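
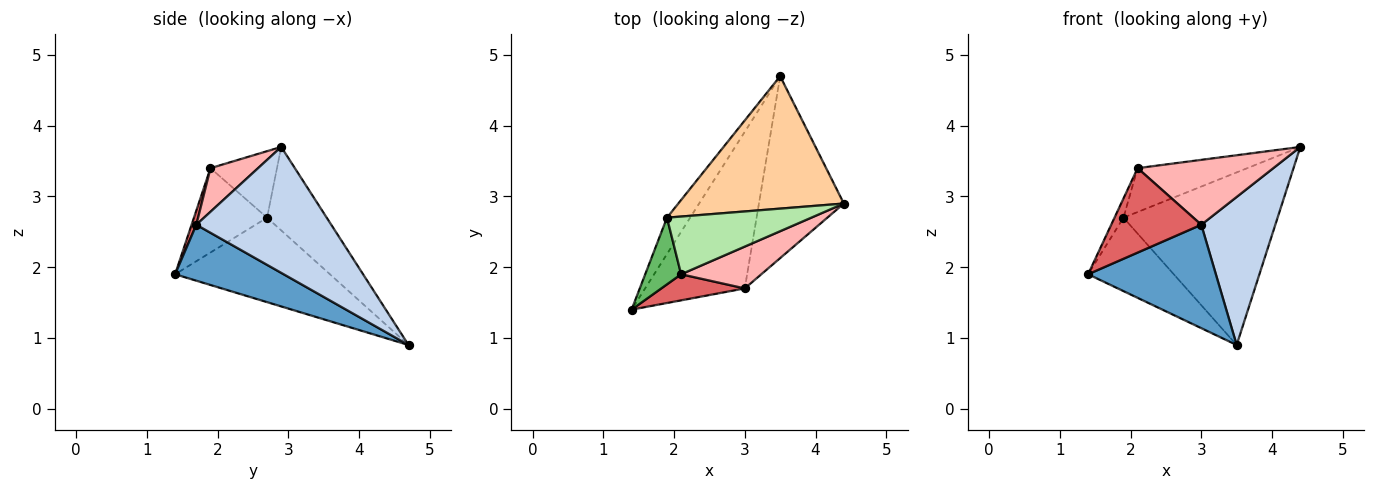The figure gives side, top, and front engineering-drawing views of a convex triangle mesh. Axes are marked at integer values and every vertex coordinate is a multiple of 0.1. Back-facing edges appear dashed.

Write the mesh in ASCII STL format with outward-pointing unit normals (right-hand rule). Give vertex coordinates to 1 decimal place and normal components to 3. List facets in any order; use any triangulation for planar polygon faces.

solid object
 facet normal 0.424 -0.499 -0.756
  outer loop
   vertex 3.0 1.7 2.6
   vertex 1.4 1.4 1.9
   vertex 3.5 4.7 0.9
  endloop
 endfacet
 facet normal 0.755 -0.414 -0.509
  outer loop
   vertex 3.0 1.7 2.6
   vertex 3.5 4.7 0.9
   vertex 4.4 2.9 3.7
  endloop
 endfacet
 facet normal -0.851 0.471 -0.233
  outer loop
   vertex 1.9 2.7 2.7
   vertex 3.5 4.7 0.9
   vertex 1.4 1.4 1.9
  endloop
 endfacet
 facet normal -0.293 0.758 0.582
  outer loop
   vertex 1.9 2.7 2.7
   vertex 4.4 2.9 3.7
   vertex 3.5 4.7 0.9
  endloop
 endfacet
 facet normal -0.914 0.112 0.389
  outer loop
   vertex 2.1 1.9 3.4
   vertex 1.9 2.7 2.7
   vertex 1.4 1.4 1.9
  endloop
 endfacet
 facet normal -0.344 0.568 0.748
  outer loop
   vertex 2.1 1.9 3.4
   vertex 4.4 2.9 3.7
   vertex 1.9 2.7 2.7
  endloop
 endfacet
 facet normal 0.050 -0.954 0.295
  outer loop
   vertex 2.1 1.9 3.4
   vertex 1.4 1.4 1.9
   vertex 3.0 1.7 2.6
  endloop
 endfacet
 facet normal 0.283 -0.806 0.520
  outer loop
   vertex 2.1 1.9 3.4
   vertex 3.0 1.7 2.6
   vertex 4.4 2.9 3.7
  endloop
 endfacet
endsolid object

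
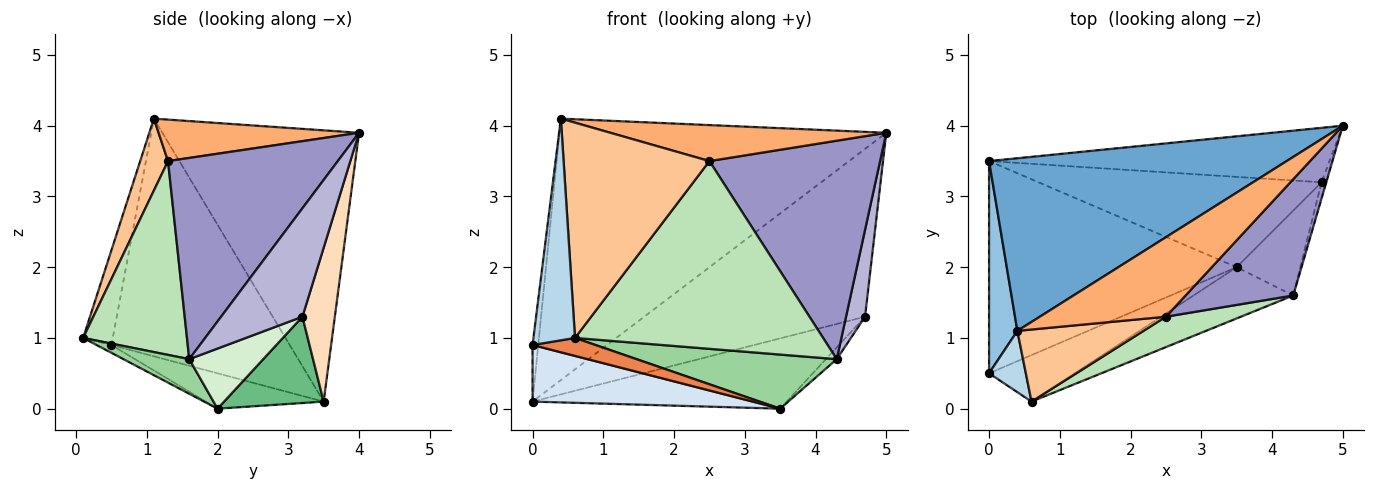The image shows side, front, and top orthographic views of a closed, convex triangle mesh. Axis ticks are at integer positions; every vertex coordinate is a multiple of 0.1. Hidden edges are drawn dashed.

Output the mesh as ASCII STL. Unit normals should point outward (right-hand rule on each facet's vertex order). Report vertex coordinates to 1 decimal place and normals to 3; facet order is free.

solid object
 facet normal -0.449 0.746 0.492
  outer loop
   vertex 0.4 1.1 4.1
   vertex 5.0 4.0 3.9
   vertex 0.0 3.5 0.1
  endloop
 endfacet
 facet normal -0.992 0.032 0.118
  outer loop
   vertex 0.0 0.5 0.9
   vertex 0.4 1.1 4.1
   vertex 0.0 3.5 0.1
  endloop
 endfacet
 facet normal -0.566 -0.794 0.220
  outer loop
   vertex 0.0 0.5 0.9
   vertex 0.6 0.1 1.0
   vertex 0.4 1.1 4.1
  endloop
 endfacet
 facet normal -0.137 -0.255 -0.957
  outer loop
   vertex 0.0 0.5 0.9
   vertex 0.0 3.5 0.1
   vertex 3.5 2.0 0.0
  endloop
 endfacet
 facet normal -0.085 -0.360 -0.929
  outer loop
   vertex 0.0 0.5 0.9
   vertex 3.5 2.0 0.0
   vertex 0.6 0.1 1.0
  endloop
 endfacet
 facet normal 0.287 -0.395 0.873
  outer loop
   vertex 2.5 1.3 3.5
   vertex 5.0 4.0 3.9
   vertex 0.4 1.1 4.1
  endloop
 endfacet
 facet normal 0.178 -0.933 0.312
  outer loop
   vertex 2.5 1.3 3.5
   vertex 0.4 1.1 4.1
   vertex 0.6 0.1 1.0
  endloop
 endfacet
 facet normal 0.138 0.942 -0.306
  outer loop
   vertex 4.7 3.2 1.3
   vertex 0.0 3.5 0.1
   vertex 5.0 4.0 3.9
  endloop
 endfacet
 facet normal 0.234 0.597 -0.767
  outer loop
   vertex 4.7 3.2 1.3
   vertex 3.5 2.0 0.0
   vertex 0.0 3.5 0.1
  endloop
 endfacet
 facet normal 0.232 -0.706 -0.669
  outer loop
   vertex 4.3 1.6 0.7
   vertex 0.6 0.1 1.0
   vertex 3.5 2.0 0.0
  endloop
 endfacet
 facet normal 0.382 -0.912 0.148
  outer loop
   vertex 4.3 1.6 0.7
   vertex 2.5 1.3 3.5
   vertex 0.6 0.1 1.0
  endloop
 endfacet
 facet normal 0.683 0.100 -0.723
  outer loop
   vertex 4.3 1.6 0.7
   vertex 3.5 2.0 0.0
   vertex 4.7 3.2 1.3
  endloop
 endfacet
 facet normal 0.660 -0.663 0.353
  outer loop
   vertex 4.3 1.6 0.7
   vertex 5.0 4.0 3.9
   vertex 2.5 1.3 3.5
  endloop
 endfacet
 facet normal 0.973 -0.227 -0.042
  outer loop
   vertex 4.3 1.6 0.7
   vertex 4.7 3.2 1.3
   vertex 5.0 4.0 3.9
  endloop
 endfacet
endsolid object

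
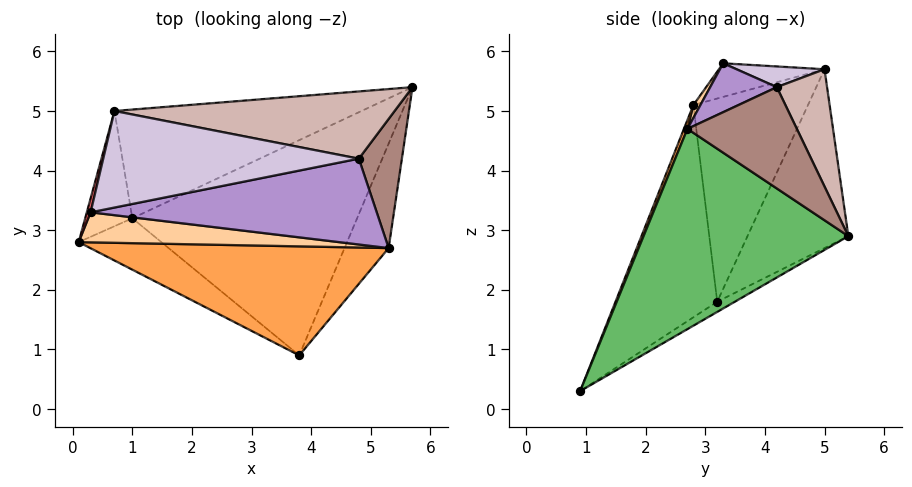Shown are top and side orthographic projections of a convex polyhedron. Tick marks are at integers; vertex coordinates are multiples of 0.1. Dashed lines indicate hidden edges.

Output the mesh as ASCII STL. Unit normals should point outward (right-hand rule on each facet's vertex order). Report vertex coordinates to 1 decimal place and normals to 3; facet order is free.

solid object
 facet normal -0.693 -0.668 -0.270
  outer loop
   vertex 1.0 3.2 1.8
   vertex 3.8 0.9 0.3
   vertex 0.1 2.8 5.1
  endloop
 endfacet
 facet normal -0.039 0.512 -0.858
  outer loop
   vertex 1.0 3.2 1.8
   vertex 5.7 5.4 2.9
   vertex 3.8 0.9 0.3
  endloop
 endfacet
 facet normal 0.011 -0.927 0.375
  outer loop
   vertex 5.3 2.7 4.7
   vertex 0.1 2.8 5.1
   vertex 3.8 0.9 0.3
  endloop
 endfacet
 facet normal 0.029 -0.817 0.576
  outer loop
   vertex 5.3 2.7 4.7
   vertex 0.3 3.3 5.8
   vertex 0.1 2.8 5.1
  endloop
 endfacet
 facet normal 0.938 -0.277 -0.207
  outer loop
   vertex 5.3 2.7 4.7
   vertex 3.8 0.9 0.3
   vertex 5.7 5.4 2.9
  endloop
 endfacet
 facet normal -0.303 0.856 -0.418
  outer loop
   vertex 0.7 5.0 5.7
   vertex 5.7 5.4 2.9
   vertex 1.0 3.2 1.8
  endloop
 endfacet
 facet normal -0.966 0.234 0.109
  outer loop
   vertex 0.7 5.0 5.7
   vertex 0.1 2.8 5.1
   vertex 0.3 3.3 5.8
  endloop
 endfacet
 facet normal -0.926 0.311 -0.215
  outer loop
   vertex 0.7 5.0 5.7
   vertex 1.0 3.2 1.8
   vertex 0.1 2.8 5.1
  endloop
 endfacet
 facet normal 0.156 -0.374 0.914
  outer loop
   vertex 4.8 4.2 5.4
   vertex 0.3 3.3 5.8
   vertex 5.3 2.7 4.7
  endloop
 endfacet
 facet normal 0.081 0.040 0.996
  outer loop
   vertex 4.8 4.2 5.4
   vertex 0.7 5.0 5.7
   vertex 0.3 3.3 5.8
  endloop
 endfacet
 facet normal 0.913 0.123 0.388
  outer loop
   vertex 4.8 4.2 5.4
   vertex 5.3 2.7 4.7
   vertex 5.7 5.4 2.9
  endloop
 endfacet
 facet normal 0.202 0.853 0.482
  outer loop
   vertex 4.8 4.2 5.4
   vertex 5.7 5.4 2.9
   vertex 0.7 5.0 5.7
  endloop
 endfacet
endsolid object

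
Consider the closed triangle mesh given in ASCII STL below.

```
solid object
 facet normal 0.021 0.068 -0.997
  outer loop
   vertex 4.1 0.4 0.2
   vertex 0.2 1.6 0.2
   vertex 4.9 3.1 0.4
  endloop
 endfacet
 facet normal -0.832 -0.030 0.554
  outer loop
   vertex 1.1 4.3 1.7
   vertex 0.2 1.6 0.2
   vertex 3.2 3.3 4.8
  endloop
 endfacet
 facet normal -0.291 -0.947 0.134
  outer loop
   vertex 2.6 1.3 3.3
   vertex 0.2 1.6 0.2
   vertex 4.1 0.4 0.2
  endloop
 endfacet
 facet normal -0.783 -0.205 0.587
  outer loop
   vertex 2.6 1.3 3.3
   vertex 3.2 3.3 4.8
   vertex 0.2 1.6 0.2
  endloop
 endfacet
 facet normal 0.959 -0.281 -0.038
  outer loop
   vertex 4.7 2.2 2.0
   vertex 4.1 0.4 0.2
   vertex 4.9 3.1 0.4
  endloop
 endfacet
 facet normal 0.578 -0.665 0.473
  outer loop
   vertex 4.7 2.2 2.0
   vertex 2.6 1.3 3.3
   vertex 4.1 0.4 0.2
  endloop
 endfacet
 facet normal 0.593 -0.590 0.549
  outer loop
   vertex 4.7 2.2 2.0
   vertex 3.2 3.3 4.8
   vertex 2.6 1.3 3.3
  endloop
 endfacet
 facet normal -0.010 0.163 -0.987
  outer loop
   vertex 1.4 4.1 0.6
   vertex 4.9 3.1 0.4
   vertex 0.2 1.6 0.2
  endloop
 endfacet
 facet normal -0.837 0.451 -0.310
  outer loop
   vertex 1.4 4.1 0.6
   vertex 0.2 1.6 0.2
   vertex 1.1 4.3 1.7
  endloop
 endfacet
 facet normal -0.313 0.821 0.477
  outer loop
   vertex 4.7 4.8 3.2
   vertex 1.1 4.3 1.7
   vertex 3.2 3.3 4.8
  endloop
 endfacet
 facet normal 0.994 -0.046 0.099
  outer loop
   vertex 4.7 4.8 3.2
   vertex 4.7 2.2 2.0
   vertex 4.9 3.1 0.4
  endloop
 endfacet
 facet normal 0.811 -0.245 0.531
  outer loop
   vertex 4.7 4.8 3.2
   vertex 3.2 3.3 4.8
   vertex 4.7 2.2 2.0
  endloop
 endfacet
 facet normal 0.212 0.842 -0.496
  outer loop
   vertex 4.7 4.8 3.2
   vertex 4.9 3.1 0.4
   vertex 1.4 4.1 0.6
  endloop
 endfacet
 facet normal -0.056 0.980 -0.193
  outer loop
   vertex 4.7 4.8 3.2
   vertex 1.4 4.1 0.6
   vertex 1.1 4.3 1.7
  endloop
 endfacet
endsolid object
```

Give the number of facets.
14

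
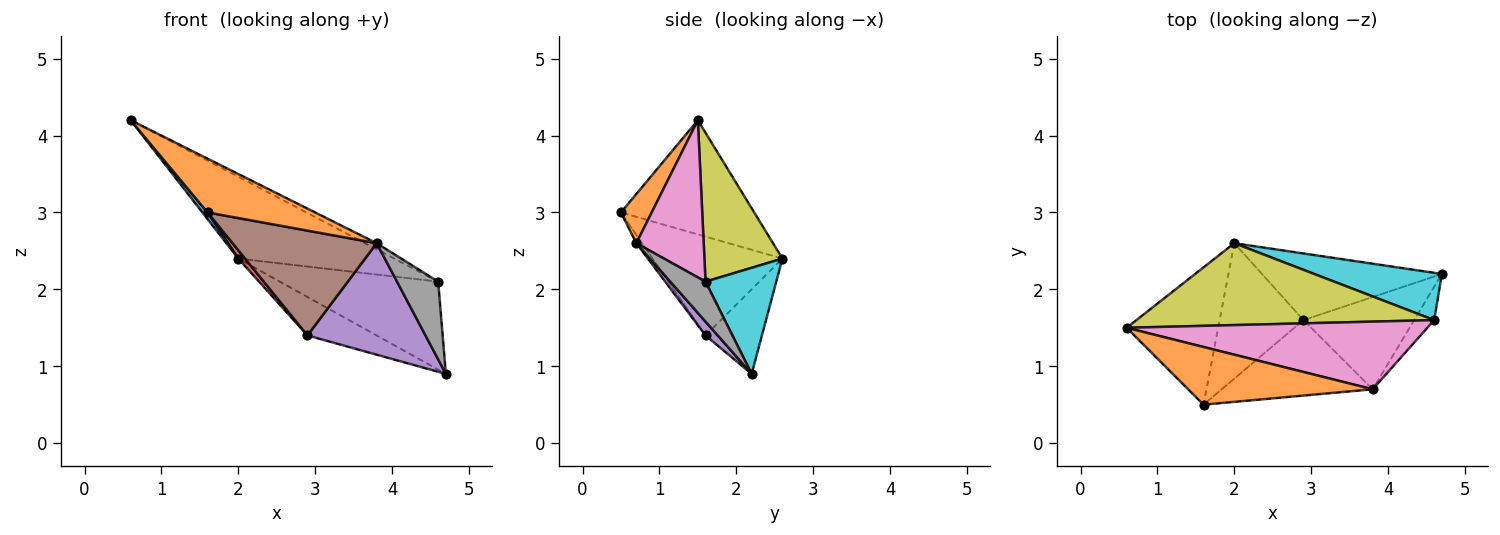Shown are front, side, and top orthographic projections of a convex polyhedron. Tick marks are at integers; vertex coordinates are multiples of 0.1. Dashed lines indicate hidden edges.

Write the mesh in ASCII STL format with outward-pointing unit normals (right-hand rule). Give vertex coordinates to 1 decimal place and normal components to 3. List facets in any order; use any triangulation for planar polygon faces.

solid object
 facet normal -0.780 -0.030 -0.625
  outer loop
   vertex 2.0 2.6 2.4
   vertex 1.6 0.5 3.0
   vertex 0.6 1.5 4.2
  endloop
 endfacet
 facet normal 0.191 -0.670 0.718
  outer loop
   vertex 3.8 0.7 2.6
   vertex 0.6 1.5 4.2
   vertex 1.6 0.5 3.0
  endloop
 endfacet
 facet normal -0.377 0.463 -0.802
  outer loop
   vertex 2.9 1.6 1.4
   vertex 2.0 2.6 2.4
   vertex 4.7 2.2 0.9
  endloop
 endfacet
 facet normal -0.762 -0.040 -0.646
  outer loop
   vertex 2.9 1.6 1.4
   vertex 1.6 0.5 3.0
   vertex 2.0 2.6 2.4
  endloop
 endfacet
 facet normal 0.079 -0.768 -0.636
  outer loop
   vertex 2.9 1.6 1.4
   vertex 4.7 2.2 0.9
   vertex 3.8 0.7 2.6
  endloop
 endfacet
 facet normal -0.032 -0.811 -0.584
  outer loop
   vertex 2.9 1.6 1.4
   vertex 3.8 0.7 2.6
   vertex 1.6 0.5 3.0
  endloop
 endfacet
 facet normal 0.462 0.080 0.883
  outer loop
   vertex 4.6 1.6 2.1
   vertex 0.6 1.5 4.2
   vertex 3.8 0.7 2.6
  endloop
 endfacet
 facet normal 0.619 -0.722 -0.309
  outer loop
   vertex 4.6 1.6 2.1
   vertex 3.8 0.7 2.6
   vertex 4.7 2.2 0.9
  endloop
 endfacet
 facet normal 0.333 0.667 0.667
  outer loop
   vertex 4.6 1.6 2.1
   vertex 2.0 2.6 2.4
   vertex 0.6 1.5 4.2
  endloop
 endfacet
 facet normal 0.366 0.820 0.440
  outer loop
   vertex 4.6 1.6 2.1
   vertex 4.7 2.2 0.9
   vertex 2.0 2.6 2.4
  endloop
 endfacet
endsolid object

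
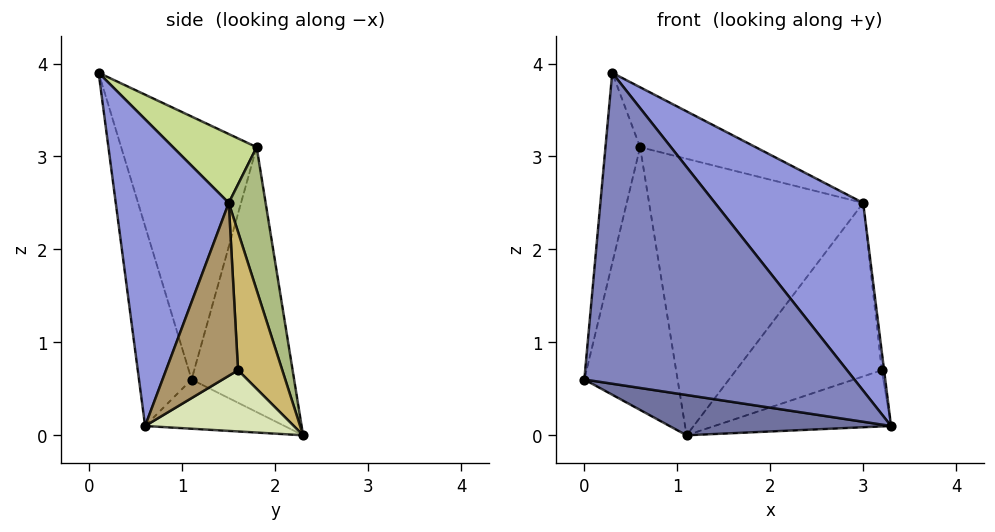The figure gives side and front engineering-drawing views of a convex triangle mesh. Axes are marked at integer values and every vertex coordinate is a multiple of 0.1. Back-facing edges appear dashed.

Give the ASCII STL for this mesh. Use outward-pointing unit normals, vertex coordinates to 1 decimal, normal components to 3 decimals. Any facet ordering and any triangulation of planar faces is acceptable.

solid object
 facet normal -0.187 -0.297 -0.936
  outer loop
   vertex 1.1 2.3 0.0
   vertex 3.3 0.6 0.1
   vertex 0.0 1.1 0.6
  endloop
 endfacet
 facet normal -0.184 -0.945 -0.270
  outer loop
   vertex 0.3 0.1 3.9
   vertex 0.0 1.1 0.6
   vertex 3.3 0.6 0.1
  endloop
 endfacet
 facet normal 0.568 -0.745 0.350
  outer loop
   vertex 3.0 1.5 2.5
   vertex 0.3 0.1 3.9
   vertex 3.3 0.6 0.1
  endloop
 endfacet
 facet normal -0.740 0.673 -0.011
  outer loop
   vertex 0.6 1.8 3.1
   vertex 1.1 2.3 0.0
   vertex 0.0 1.1 0.6
  endloop
 endfacet
 facet normal -0.956 0.245 0.161
  outer loop
   vertex 0.6 1.8 3.1
   vertex 0.0 1.1 0.6
   vertex 0.3 0.1 3.9
  endloop
 endfacet
 facet normal 0.167 0.969 0.183
  outer loop
   vertex 0.6 1.8 3.1
   vertex 3.0 1.5 2.5
   vertex 1.1 2.3 0.0
  endloop
 endfacet
 facet normal 0.269 0.371 0.889
  outer loop
   vertex 0.6 1.8 3.1
   vertex 0.3 0.1 3.9
   vertex 3.0 1.5 2.5
  endloop
 endfacet
 facet normal 0.419 0.498 -0.759
  outer loop
   vertex 3.2 1.6 0.7
   vertex 3.3 0.6 0.1
   vertex 1.1 2.3 0.0
  endloop
 endfacet
 facet normal 0.993 0.032 0.112
  outer loop
   vertex 3.2 1.6 0.7
   vertex 3.0 1.5 2.5
   vertex 3.3 0.6 0.1
  endloop
 endfacet
 facet normal 0.289 0.953 0.085
  outer loop
   vertex 3.2 1.6 0.7
   vertex 1.1 2.3 0.0
   vertex 3.0 1.5 2.5
  endloop
 endfacet
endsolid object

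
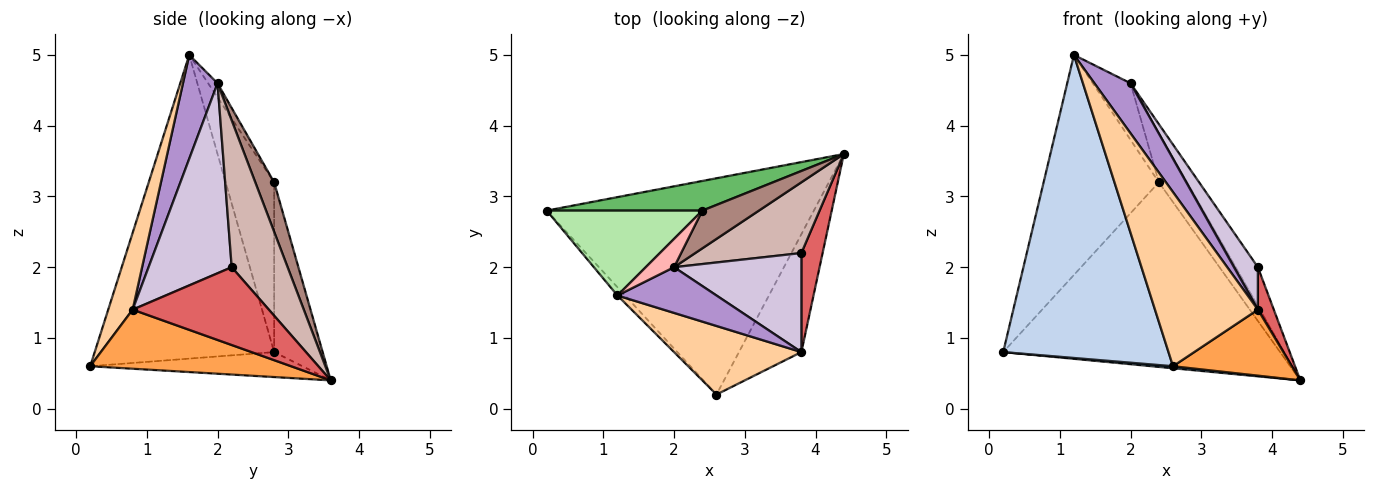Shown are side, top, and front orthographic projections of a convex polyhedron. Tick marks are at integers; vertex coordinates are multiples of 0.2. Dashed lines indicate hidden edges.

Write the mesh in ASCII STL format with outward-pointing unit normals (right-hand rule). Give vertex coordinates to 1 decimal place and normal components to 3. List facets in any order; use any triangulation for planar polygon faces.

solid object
 facet normal -0.093 -0.009 -0.996
  outer loop
   vertex 2.6 0.2 0.6
   vertex 0.2 2.8 0.8
   vertex 4.4 3.6 0.4
  endloop
 endfacet
 facet normal -0.735 -0.677 -0.018
  outer loop
   vertex 1.2 1.6 5.0
   vertex 0.2 2.8 0.8
   vertex 2.6 0.2 0.6
  endloop
 endfacet
 facet normal 0.637 -0.377 -0.673
  outer loop
   vertex 3.8 0.8 1.4
   vertex 2.6 0.2 0.6
   vertex 4.4 3.6 0.4
  endloop
 endfacet
 facet normal 0.216 -0.909 0.358
  outer loop
   vertex 3.8 0.8 1.4
   vertex 1.2 1.6 5.0
   vertex 2.6 0.2 0.6
  endloop
 endfacet
 facet normal -0.170 0.973 0.156
  outer loop
   vertex 2.4 2.8 3.2
   vertex 4.4 3.6 0.4
   vertex 0.2 2.8 0.8
  endloop
 endfacet
 facet normal -0.366 0.868 0.335
  outer loop
   vertex 2.4 2.8 3.2
   vertex 0.2 2.8 0.8
   vertex 1.2 1.6 5.0
  endloop
 endfacet
 facet normal 0.959 -0.112 0.261
  outer loop
   vertex 3.8 2.2 2.0
   vertex 3.8 0.8 1.4
   vertex 4.4 3.6 0.4
  endloop
 endfacet
 facet normal -0.218 0.873 0.436
  outer loop
   vertex 2.0 2.0 4.6
   vertex 2.4 2.8 3.2
   vertex 1.2 1.6 5.0
  endloop
 endfacet
 facet normal 0.577 -0.603 0.551
  outer loop
   vertex 2.0 2.0 4.6
   vertex 1.2 1.6 5.0
   vertex 3.8 0.8 1.4
  endloop
 endfacet
 facet normal 0.808 -0.232 0.542
  outer loop
   vertex 2.0 2.0 4.6
   vertex 3.8 0.8 1.4
   vertex 3.8 2.2 2.0
  endloop
 endfacet
 facet normal 0.468 0.703 0.535
  outer loop
   vertex 2.0 2.0 4.6
   vertex 4.4 3.6 0.4
   vertex 2.4 2.8 3.2
  endloop
 endfacet
 facet normal 0.771 0.307 0.558
  outer loop
   vertex 2.0 2.0 4.6
   vertex 3.8 2.2 2.0
   vertex 4.4 3.6 0.4
  endloop
 endfacet
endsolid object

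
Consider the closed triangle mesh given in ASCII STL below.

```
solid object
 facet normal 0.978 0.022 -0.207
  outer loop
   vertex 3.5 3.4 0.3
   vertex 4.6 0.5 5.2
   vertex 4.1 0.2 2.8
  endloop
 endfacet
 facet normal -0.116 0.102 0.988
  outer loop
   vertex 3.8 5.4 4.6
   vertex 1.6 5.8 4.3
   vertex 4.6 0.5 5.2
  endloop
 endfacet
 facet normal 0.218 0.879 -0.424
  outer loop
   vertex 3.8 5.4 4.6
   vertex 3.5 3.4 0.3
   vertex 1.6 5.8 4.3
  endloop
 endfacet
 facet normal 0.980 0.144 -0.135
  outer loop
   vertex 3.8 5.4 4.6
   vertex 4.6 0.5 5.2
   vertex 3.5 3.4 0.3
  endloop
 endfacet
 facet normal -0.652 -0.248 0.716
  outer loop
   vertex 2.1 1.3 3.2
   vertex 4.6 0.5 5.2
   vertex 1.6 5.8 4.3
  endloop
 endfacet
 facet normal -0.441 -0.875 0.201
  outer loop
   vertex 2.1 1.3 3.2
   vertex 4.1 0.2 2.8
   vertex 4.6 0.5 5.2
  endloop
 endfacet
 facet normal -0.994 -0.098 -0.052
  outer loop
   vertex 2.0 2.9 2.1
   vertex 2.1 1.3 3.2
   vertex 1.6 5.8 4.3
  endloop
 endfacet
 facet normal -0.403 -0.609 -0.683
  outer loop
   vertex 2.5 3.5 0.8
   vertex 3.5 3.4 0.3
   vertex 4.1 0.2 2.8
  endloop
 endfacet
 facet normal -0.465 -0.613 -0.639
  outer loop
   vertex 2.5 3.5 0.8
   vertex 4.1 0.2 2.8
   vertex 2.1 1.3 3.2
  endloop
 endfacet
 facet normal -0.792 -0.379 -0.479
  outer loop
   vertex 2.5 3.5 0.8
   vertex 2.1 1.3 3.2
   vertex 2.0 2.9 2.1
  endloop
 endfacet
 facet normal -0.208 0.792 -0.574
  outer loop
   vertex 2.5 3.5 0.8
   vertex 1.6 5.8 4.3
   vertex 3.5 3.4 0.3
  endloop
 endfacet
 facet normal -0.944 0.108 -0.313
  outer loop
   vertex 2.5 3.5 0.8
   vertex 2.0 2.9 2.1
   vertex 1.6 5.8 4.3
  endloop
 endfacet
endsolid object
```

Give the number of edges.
18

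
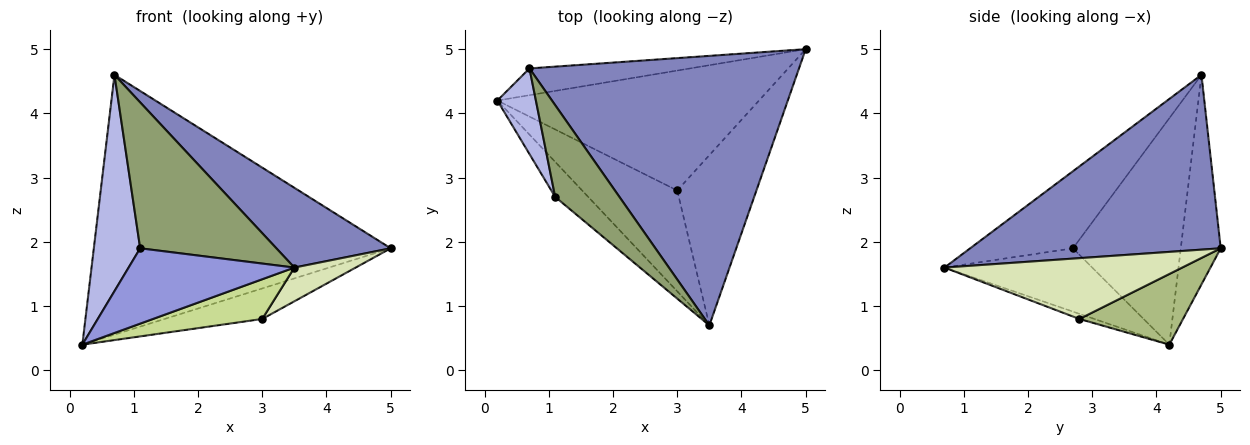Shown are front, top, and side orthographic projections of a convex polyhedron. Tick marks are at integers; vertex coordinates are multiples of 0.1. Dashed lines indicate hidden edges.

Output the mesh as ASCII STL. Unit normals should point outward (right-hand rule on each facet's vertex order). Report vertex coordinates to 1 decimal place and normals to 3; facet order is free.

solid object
 facet normal -0.133 0.986 -0.102
  outer loop
   vertex 0.7 4.7 4.6
   vertex 5.0 5.0 1.9
   vertex 0.2 4.2 0.4
  endloop
 endfacet
 facet normal 0.528 -0.241 0.814
  outer loop
   vertex 0.7 4.7 4.6
   vertex 3.5 0.7 1.6
   vertex 5.0 5.0 1.9
  endloop
 endfacet
 facet normal -0.629 -0.705 -0.328
  outer loop
   vertex 1.1 2.7 1.9
   vertex 0.2 4.2 0.4
   vertex 3.5 0.7 1.6
  endloop
 endfacet
 facet normal -0.908 -0.390 0.155
  outer loop
   vertex 1.1 2.7 1.9
   vertex 0.7 4.7 4.6
   vertex 0.2 4.2 0.4
  endloop
 endfacet
 facet normal -0.538 -0.713 0.449
  outer loop
   vertex 1.1 2.7 1.9
   vertex 3.5 0.7 1.6
   vertex 0.7 4.7 4.6
  endloop
 endfacet
 facet normal 0.253 0.239 -0.938
  outer loop
   vertex 3.0 2.8 0.8
   vertex 0.2 4.2 0.4
   vertex 5.0 5.0 1.9
  endloop
 endfacet
 facet normal -0.050 -0.366 -0.929
  outer loop
   vertex 3.0 2.8 0.8
   vertex 3.5 0.7 1.6
   vertex 0.2 4.2 0.4
  endloop
 endfacet
 facet normal 0.602 -0.155 -0.784
  outer loop
   vertex 3.0 2.8 0.8
   vertex 5.0 5.0 1.9
   vertex 3.5 0.7 1.6
  endloop
 endfacet
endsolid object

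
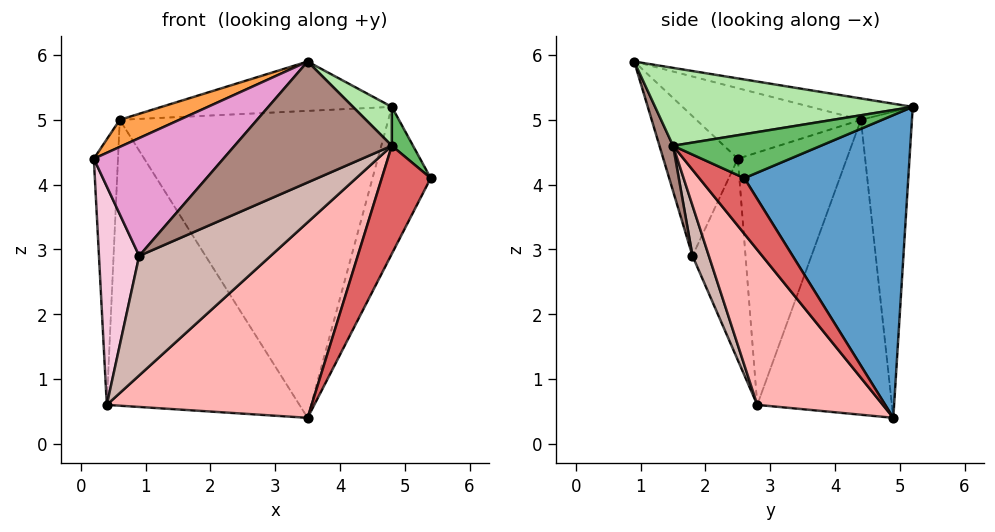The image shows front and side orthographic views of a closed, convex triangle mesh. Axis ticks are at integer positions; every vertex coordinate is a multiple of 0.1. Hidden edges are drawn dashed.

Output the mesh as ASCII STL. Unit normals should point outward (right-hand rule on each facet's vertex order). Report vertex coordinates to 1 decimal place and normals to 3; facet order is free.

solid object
 facet normal 0.908 0.322 -0.266
  outer loop
   vertex 3.5 4.9 0.4
   vertex 4.8 5.2 5.2
   vertex 5.4 2.6 4.1
  endloop
 endfacet
 facet normal -0.187 0.982 -0.011
  outer loop
   vertex 0.6 4.4 5.0
   vertex 4.8 5.2 5.2
   vertex 3.5 4.9 0.4
  endloop
 endfacet
 facet normal -0.476 -0.172 0.863
  outer loop
   vertex 0.6 4.4 5.0
   vertex 0.2 2.5 4.4
   vertex 3.5 0.9 5.9
  endloop
 endfacet
 facet normal -0.082 0.184 0.979
  outer loop
   vertex 0.6 4.4 5.0
   vertex 3.5 0.9 5.9
   vertex 4.8 5.2 5.2
  endloop
 endfacet
 facet normal 0.745 -0.107 0.659
  outer loop
   vertex 4.8 1.5 4.6
   vertex 5.4 2.6 4.1
   vertex 4.8 5.2 5.2
  endloop
 endfacet
 facet normal 0.728 -0.110 0.677
  outer loop
   vertex 4.8 1.5 4.6
   vertex 4.8 5.2 5.2
   vertex 3.5 0.9 5.9
  endloop
 endfacet
 facet normal 0.528 -0.573 -0.627
  outer loop
   vertex 4.8 1.5 4.6
   vertex 3.5 4.9 0.4
   vertex 5.4 2.6 4.1
  endloop
 endfacet
 facet normal 0.398 -0.649 -0.649
  outer loop
   vertex 0.4 2.8 0.6
   vertex 3.5 4.9 0.4
   vertex 4.8 1.5 4.6
  endloop
 endfacet
 facet normal -0.976 0.216 -0.034
  outer loop
   vertex 0.4 2.8 0.6
   vertex 0.2 2.5 4.4
   vertex 0.6 4.4 5.0
  endloop
 endfacet
 facet normal -0.553 0.791 -0.262
  outer loop
   vertex 0.4 2.8 0.6
   vertex 0.6 4.4 5.0
   vertex 3.5 4.9 0.4
  endloop
 endfacet
 facet normal 0.081 -0.933 -0.350
  outer loop
   vertex 0.9 1.8 2.9
   vertex 4.8 1.5 4.6
   vertex 3.5 0.9 5.9
  endloop
 endfacet
 facet normal 0.112 -0.902 -0.417
  outer loop
   vertex 0.9 1.8 2.9
   vertex 0.4 2.8 0.6
   vertex 4.8 1.5 4.6
  endloop
 endfacet
 facet normal -0.491 -0.854 0.169
  outer loop
   vertex 0.9 1.8 2.9
   vertex 3.5 0.9 5.9
   vertex 0.2 2.5 4.4
  endloop
 endfacet
 facet normal -0.793 -0.602 -0.089
  outer loop
   vertex 0.9 1.8 2.9
   vertex 0.2 2.5 4.4
   vertex 0.4 2.8 0.6
  endloop
 endfacet
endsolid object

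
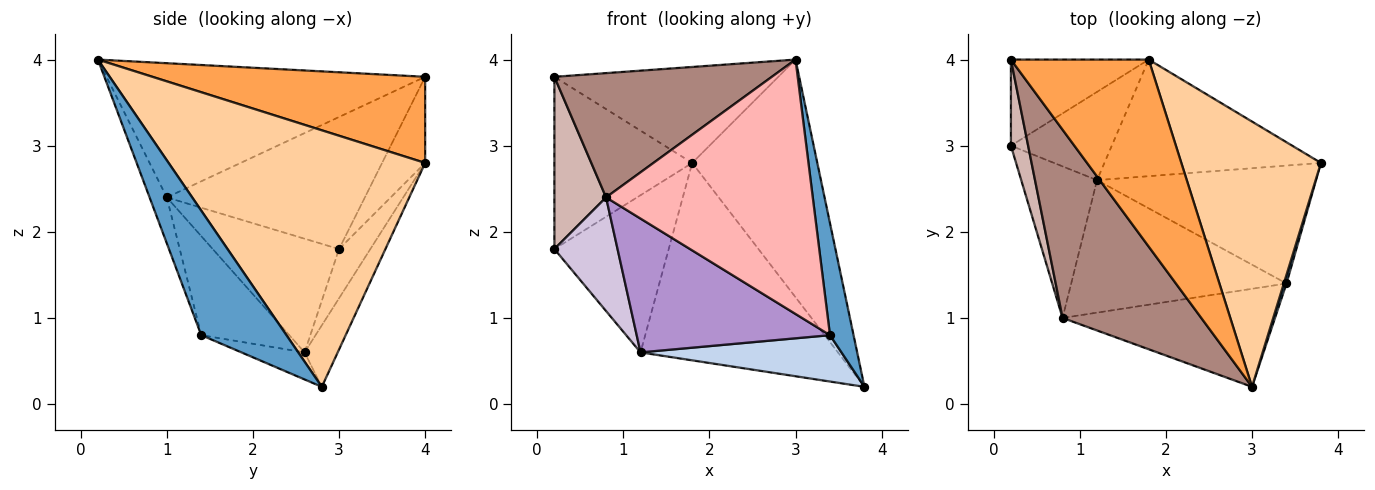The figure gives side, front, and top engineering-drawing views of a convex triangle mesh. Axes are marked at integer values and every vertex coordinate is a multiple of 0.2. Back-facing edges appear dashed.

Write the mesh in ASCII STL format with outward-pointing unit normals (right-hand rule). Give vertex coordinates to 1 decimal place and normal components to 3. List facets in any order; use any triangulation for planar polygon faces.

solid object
 facet normal 0.964 -0.267 0.021
  outer loop
   vertex 3.4 1.4 0.8
   vertex 3.8 2.8 0.2
   vertex 3.0 0.2 4.0
  endloop
 endfacet
 facet normal -0.114 -0.364 -0.925
  outer loop
   vertex 1.2 2.6 0.6
   vertex 3.8 2.8 0.2
   vertex 3.4 1.4 0.8
  endloop
 endfacet
 facet normal 0.486 0.399 0.778
  outer loop
   vertex 1.8 4.0 2.8
   vertex 0.2 4.0 3.8
   vertex 3.0 0.2 4.0
  endloop
 endfacet
 facet normal 0.807 0.394 0.439
  outer loop
   vertex 1.8 4.0 2.8
   vertex 3.0 0.2 4.0
   vertex 3.8 2.8 0.2
  endloop
 endfacet
 facet normal -0.143 0.852 -0.503
  outer loop
   vertex 1.8 4.0 2.8
   vertex 3.8 2.8 0.2
   vertex 1.2 2.6 0.6
  endloop
 endfacet
 facet normal -0.269 0.861 -0.431
  outer loop
   vertex 0.2 3.0 1.8
   vertex 0.2 4.0 3.8
   vertex 1.8 4.0 2.8
  endloop
 endfacet
 facet normal -0.232 0.848 -0.476
  outer loop
   vertex 0.2 3.0 1.8
   vertex 1.8 4.0 2.8
   vertex 1.2 2.6 0.6
  endloop
 endfacet
 facet normal -0.078 -0.930 -0.359
  outer loop
   vertex 0.8 1.0 2.4
   vertex 3.4 1.4 0.8
   vertex 3.0 0.2 4.0
  endloop
 endfacet
 facet normal -0.308 -0.676 -0.669
  outer loop
   vertex 0.8 1.0 2.4
   vertex 1.2 2.6 0.6
   vertex 3.4 1.4 0.8
  endloop
 endfacet
 facet normal -0.768 -0.384 -0.512
  outer loop
   vertex 0.8 1.0 2.4
   vertex 0.2 3.0 1.8
   vertex 1.2 2.6 0.6
  endloop
 endfacet
 facet normal -0.628 -0.429 0.649
  outer loop
   vertex 0.8 1.0 2.4
   vertex 3.0 0.2 4.0
   vertex 0.2 4.0 3.8
  endloop
 endfacet
 facet normal -0.960 -0.250 0.125
  outer loop
   vertex 0.8 1.0 2.4
   vertex 0.2 4.0 3.8
   vertex 0.2 3.0 1.8
  endloop
 endfacet
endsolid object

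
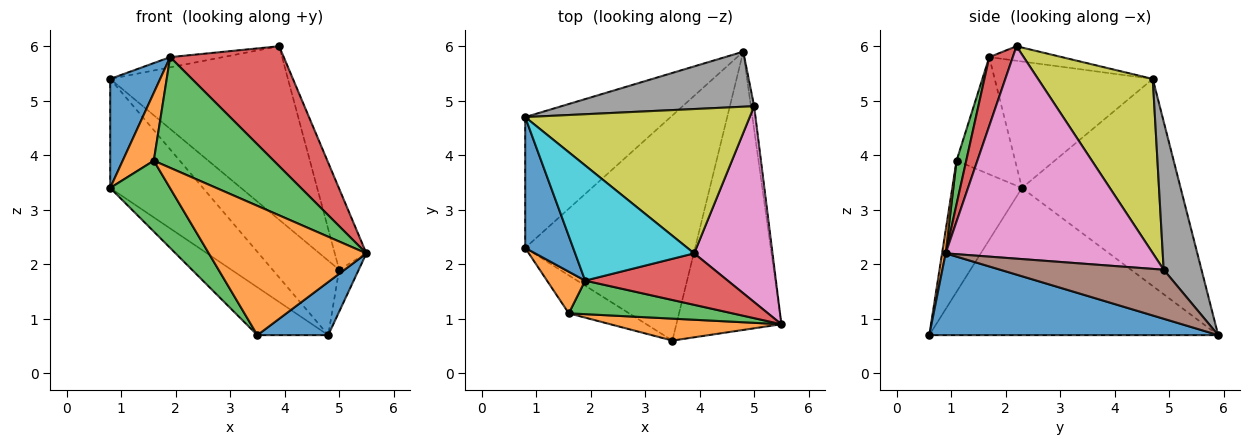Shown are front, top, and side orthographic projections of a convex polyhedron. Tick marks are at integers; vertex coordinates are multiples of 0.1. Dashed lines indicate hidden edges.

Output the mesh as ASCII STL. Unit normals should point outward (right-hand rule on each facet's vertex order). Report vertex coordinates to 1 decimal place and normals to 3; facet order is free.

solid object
 facet normal 0.608 -0.149 -0.780
  outer loop
   vertex 3.5 0.6 0.7
   vertex 4.8 5.9 0.7
   vertex 5.5 0.9 2.2
  endloop
 endfacet
 facet normal 0.022 -0.986 0.167
  outer loop
   vertex 1.6 1.1 3.9
   vertex 3.5 0.6 0.7
   vertex 5.5 0.9 2.2
  endloop
 endfacet
 facet normal -0.717 -0.615 -0.329
  outer loop
   vertex 0.8 2.3 3.4
   vertex 3.5 0.6 0.7
   vertex 1.6 1.1 3.9
  endloop
 endfacet
 facet normal -0.738 0.432 -0.518
  outer loop
   vertex 0.8 2.3 3.4
   vertex 0.8 4.7 5.4
   vertex 4.8 5.9 0.7
  endloop
 endfacet
 facet normal -0.646 0.159 -0.746
  outer loop
   vertex 0.8 2.3 3.4
   vertex 4.8 5.9 0.7
   vertex 3.5 0.6 0.7
  endloop
 endfacet
 facet normal 0.991 0.119 -0.066
  outer loop
   vertex 5.0 4.9 1.9
   vertex 5.5 0.9 2.2
   vertex 4.8 5.9 0.7
  endloop
 endfacet
 facet normal 0.929 0.142 0.343
  outer loop
   vertex 5.0 4.9 1.9
   vertex 3.9 2.2 6.0
   vertex 5.5 0.9 2.2
  endloop
 endfacet
 facet normal 0.416 0.732 0.540
  outer loop
   vertex 5.0 4.9 1.9
   vertex 4.8 5.9 0.7
   vertex 0.8 4.7 5.4
  endloop
 endfacet
 facet normal 0.445 0.689 0.573
  outer loop
   vertex 5.0 4.9 1.9
   vertex 0.8 4.7 5.4
   vertex 3.9 2.2 6.0
  endloop
 endfacet
 facet normal -0.121 0.088 0.989
  outer loop
   vertex 1.9 1.7 5.8
   vertex 3.9 2.2 6.0
   vertex 0.8 4.7 5.4
  endloop
 endfacet
 facet normal -0.897 -0.283 0.340
  outer loop
   vertex 1.9 1.7 5.8
   vertex 0.8 4.7 5.4
   vertex 0.8 2.3 3.4
  endloop
 endfacet
 facet normal -0.849 -0.451 0.276
  outer loop
   vertex 1.9 1.7 5.8
   vertex 0.8 2.3 3.4
   vertex 1.6 1.1 3.9
  endloop
 endfacet
 facet normal 0.077 -0.954 0.289
  outer loop
   vertex 1.9 1.7 5.8
   vertex 1.6 1.1 3.9
   vertex 5.5 0.9 2.2
  endloop
 endfacet
 facet normal 0.187 -0.903 0.388
  outer loop
   vertex 1.9 1.7 5.8
   vertex 5.5 0.9 2.2
   vertex 3.9 2.2 6.0
  endloop
 endfacet
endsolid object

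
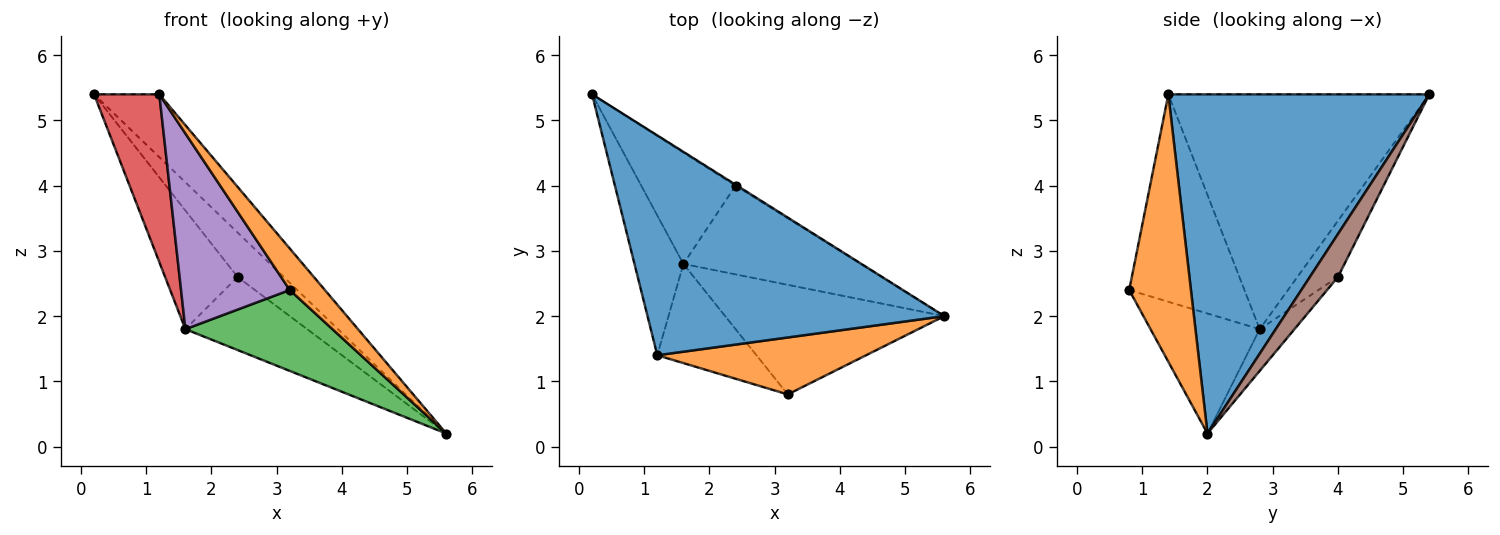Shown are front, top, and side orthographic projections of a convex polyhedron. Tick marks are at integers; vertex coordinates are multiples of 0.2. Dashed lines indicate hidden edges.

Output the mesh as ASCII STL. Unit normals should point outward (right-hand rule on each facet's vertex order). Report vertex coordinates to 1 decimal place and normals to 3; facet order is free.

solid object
 facet normal 0.740 0.185 0.647
  outer loop
   vertex 1.2 1.4 5.4
   vertex 5.6 2.0 0.2
   vertex 0.2 5.4 5.4
  endloop
 endfacet
 facet normal 0.719 -0.409 0.561
  outer loop
   vertex 3.2 0.8 2.4
   vertex 5.6 2.0 0.2
   vertex 1.2 1.4 5.4
  endloop
 endfacet
 facet normal -0.403 -0.543 -0.736
  outer loop
   vertex 1.6 2.8 1.8
   vertex 5.6 2.0 0.2
   vertex 3.2 0.8 2.4
  endloop
 endfacet
 facet normal -0.951 -0.238 -0.198
  outer loop
   vertex 1.6 2.8 1.8
   vertex 1.2 1.4 5.4
   vertex 0.2 5.4 5.4
  endloop
 endfacet
 facet normal -0.687 -0.648 -0.328
  outer loop
   vertex 1.6 2.8 1.8
   vertex 3.2 0.8 2.4
   vertex 1.2 1.4 5.4
  endloop
 endfacet
 facet normal 0.520 0.854 -0.019
  outer loop
   vertex 2.4 4.0 2.6
   vertex 0.2 5.4 5.4
   vertex 5.6 2.0 0.2
  endloop
 endfacet
 facet normal -0.378 0.675 -0.634
  outer loop
   vertex 2.4 4.0 2.6
   vertex 1.6 2.8 1.8
   vertex 0.2 5.4 5.4
  endloop
 endfacet
 facet normal -0.179 0.625 -0.760
  outer loop
   vertex 2.4 4.0 2.6
   vertex 5.6 2.0 0.2
   vertex 1.6 2.8 1.8
  endloop
 endfacet
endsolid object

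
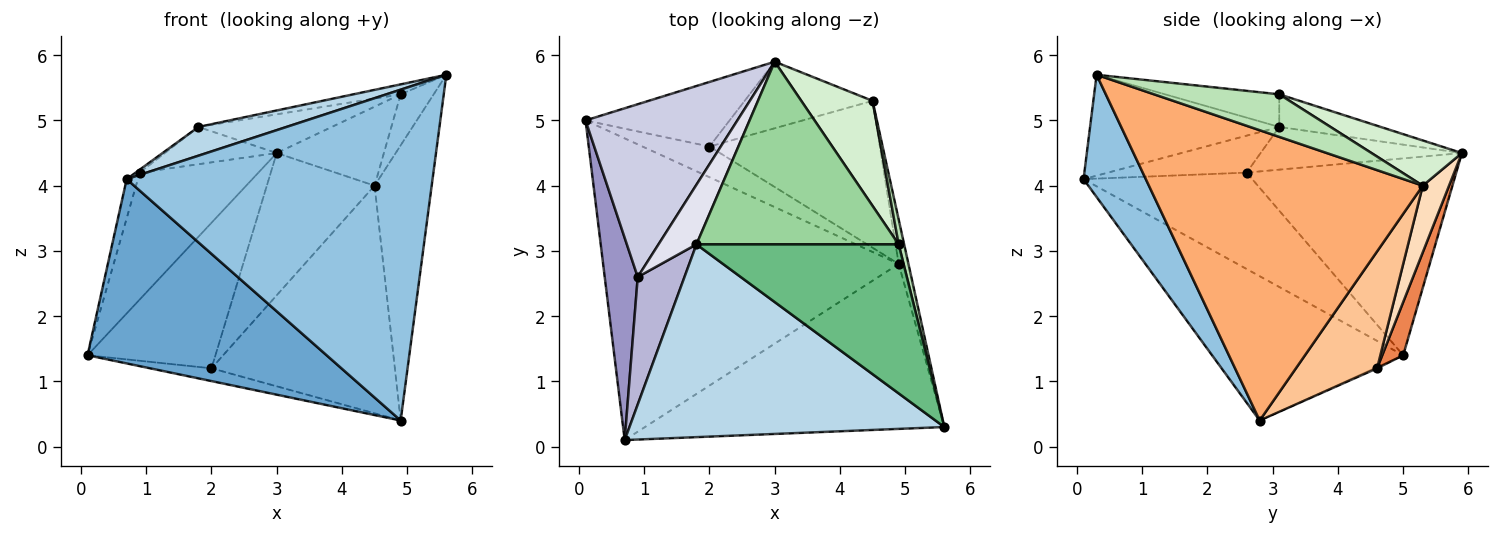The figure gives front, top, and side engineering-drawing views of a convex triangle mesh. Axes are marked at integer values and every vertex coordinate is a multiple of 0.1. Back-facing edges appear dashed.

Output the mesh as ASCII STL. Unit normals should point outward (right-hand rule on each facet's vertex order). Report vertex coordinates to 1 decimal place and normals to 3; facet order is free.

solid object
 facet normal -0.385 -0.481 -0.788
  outer loop
   vertex 4.9 2.8 0.4
   vertex 0.7 0.1 4.1
   vertex 0.1 5.0 1.4
  endloop
 endfacet
 facet normal 0.179 -0.880 -0.439
  outer loop
   vertex 4.9 2.8 0.4
   vertex 5.6 0.3 5.7
   vertex 0.7 0.1 4.1
  endloop
 endfacet
 facet normal -0.302 -0.141 0.943
  outer loop
   vertex 1.8 3.1 4.9
   vertex 0.7 0.1 4.1
   vertex 5.6 0.3 5.7
  endloop
 endfacet
 facet normal -0.016 0.384 -0.923
  outer loop
   vertex 2.0 4.6 1.2
   vertex 4.9 2.8 0.4
   vertex 0.1 5.0 1.4
  endloop
 endfacet
 facet normal 0.148 0.904 -0.401
  outer loop
   vertex 2.0 4.6 1.2
   vertex 0.1 5.0 1.4
   vertex 3.0 5.9 4.5
  endloop
 endfacet
 facet normal 0.978 0.204 -0.033
  outer loop
   vertex 4.5 5.3 4.0
   vertex 5.6 0.3 5.7
   vertex 4.9 2.8 0.4
  endloop
 endfacet
 facet normal 0.349 0.788 -0.508
  outer loop
   vertex 4.5 5.3 4.0
   vertex 4.9 2.8 0.4
   vertex 2.0 4.6 1.2
  endloop
 endfacet
 facet normal 0.216 0.884 -0.414
  outer loop
   vertex 4.5 5.3 4.0
   vertex 2.0 4.6 1.2
   vertex 3.0 5.9 4.5
  endloop
 endfacet
 facet normal -0.159 0.066 0.985
  outer loop
   vertex 4.9 3.1 5.4
   vertex 1.8 3.1 4.9
   vertex 5.6 0.3 5.7
  endloop
 endfacet
 facet normal -0.156 0.205 0.966
  outer loop
   vertex 4.9 3.1 5.4
   vertex 3.0 5.9 4.5
   vertex 1.8 3.1 4.9
  endloop
 endfacet
 facet normal 0.960 0.253 0.124
  outer loop
   vertex 4.9 3.1 5.4
   vertex 5.6 0.3 5.7
   vertex 4.5 5.3 4.0
  endloop
 endfacet
 facet normal 0.452 0.536 0.713
  outer loop
   vertex 4.9 3.1 5.4
   vertex 4.5 5.3 4.0
   vertex 3.0 5.9 4.5
  endloop
 endfacet
 facet normal -0.944 0.063 0.323
  outer loop
   vertex 0.9 2.6 4.2
   vertex 0.1 5.0 1.4
   vertex 0.7 0.1 4.1
  endloop
 endfacet
 facet normal -0.620 0.018 0.784
  outer loop
   vertex 0.9 2.6 4.2
   vertex 0.7 0.1 4.1
   vertex 1.8 3.1 4.9
  endloop
 endfacet
 facet normal -0.723 0.409 0.557
  outer loop
   vertex 0.9 2.6 4.2
   vertex 3.0 5.9 4.5
   vertex 0.1 5.0 1.4
  endloop
 endfacet
 facet normal -0.690 0.383 0.614
  outer loop
   vertex 0.9 2.6 4.2
   vertex 1.8 3.1 4.9
   vertex 3.0 5.9 4.5
  endloop
 endfacet
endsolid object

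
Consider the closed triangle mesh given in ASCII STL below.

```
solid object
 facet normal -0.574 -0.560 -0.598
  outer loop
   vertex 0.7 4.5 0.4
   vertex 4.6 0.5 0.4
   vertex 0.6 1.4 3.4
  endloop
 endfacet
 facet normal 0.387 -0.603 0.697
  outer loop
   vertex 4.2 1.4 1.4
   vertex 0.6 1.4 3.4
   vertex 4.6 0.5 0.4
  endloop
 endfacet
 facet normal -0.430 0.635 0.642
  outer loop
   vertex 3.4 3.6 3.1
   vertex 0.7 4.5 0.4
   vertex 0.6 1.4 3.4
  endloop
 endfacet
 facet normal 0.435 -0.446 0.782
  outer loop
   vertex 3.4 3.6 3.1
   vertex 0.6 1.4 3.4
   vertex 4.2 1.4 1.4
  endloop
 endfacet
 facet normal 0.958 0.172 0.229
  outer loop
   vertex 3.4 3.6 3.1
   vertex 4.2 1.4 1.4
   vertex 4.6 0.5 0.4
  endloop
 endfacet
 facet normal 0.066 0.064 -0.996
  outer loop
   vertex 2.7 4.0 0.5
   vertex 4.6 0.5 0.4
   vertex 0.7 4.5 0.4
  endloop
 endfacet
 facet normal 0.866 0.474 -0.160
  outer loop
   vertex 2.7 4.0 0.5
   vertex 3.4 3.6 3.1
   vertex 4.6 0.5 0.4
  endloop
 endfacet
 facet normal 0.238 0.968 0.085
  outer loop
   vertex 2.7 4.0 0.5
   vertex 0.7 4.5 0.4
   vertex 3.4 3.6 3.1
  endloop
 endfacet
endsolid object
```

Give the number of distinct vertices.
6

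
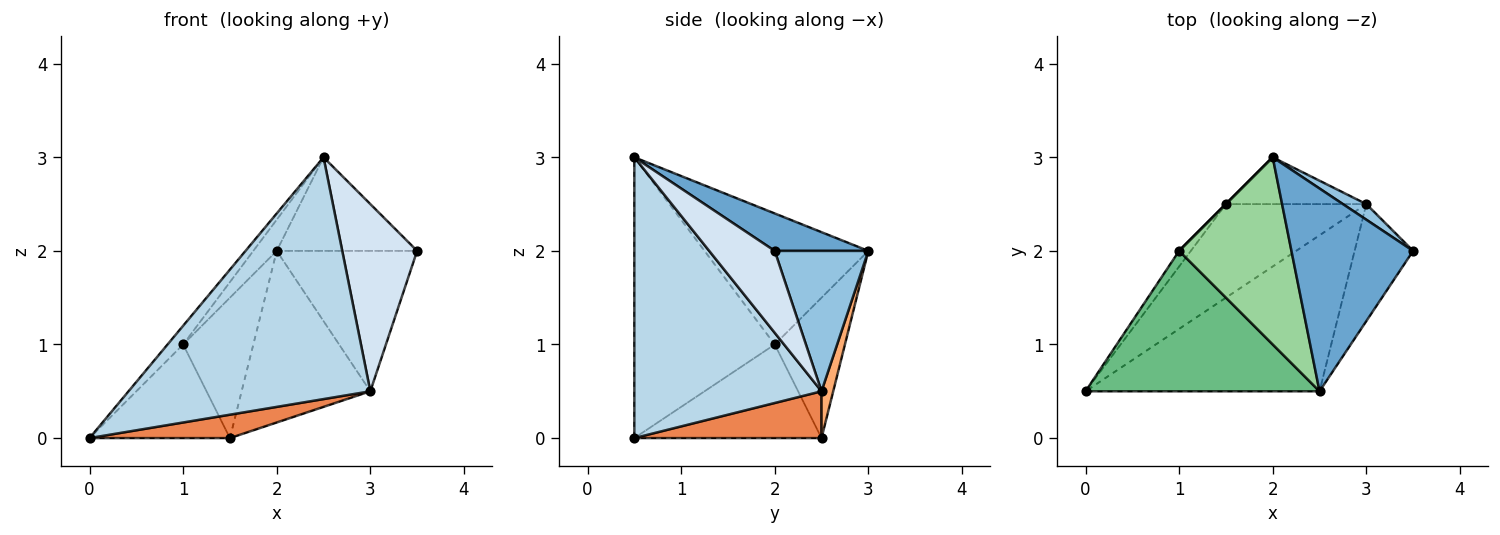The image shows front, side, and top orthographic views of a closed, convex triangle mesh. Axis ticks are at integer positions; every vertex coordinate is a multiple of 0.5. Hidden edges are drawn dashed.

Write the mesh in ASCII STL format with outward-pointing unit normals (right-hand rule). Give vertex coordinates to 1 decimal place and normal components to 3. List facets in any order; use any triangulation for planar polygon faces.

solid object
 facet normal 0.269 0.404 0.874
  outer loop
   vertex 2.5 0.5 3.0
   vertex 3.5 2.0 2.0
   vertex 2.0 3.0 2.0
  endloop
 endfacet
 facet normal 0.552 0.829 0.092
  outer loop
   vertex 3.0 2.5 0.5
   vertex 2.0 3.0 2.0
   vertex 3.5 2.0 2.0
  endloop
 endfacet
 facet normal 0.545 -0.704 -0.454
  outer loop
   vertex 3.0 2.5 0.5
   vertex 2.5 0.5 3.0
   vertex 0.0 0.5 0.0
  endloop
 endfacet
 facet normal 0.596 -0.681 -0.426
  outer loop
   vertex 3.0 2.5 0.5
   vertex 3.5 2.0 2.0
   vertex 2.5 0.5 3.0
  endloop
 endfacet
 facet normal 0.308 -0.231 -0.923
  outer loop
   vertex 1.5 2.5 0.0
   vertex 3.0 2.5 0.5
   vertex 0.0 0.5 0.0
  endloop
 endfacet
 facet normal 0.087 0.961 -0.262
  outer loop
   vertex 1.5 2.5 0.0
   vertex 2.0 3.0 2.0
   vertex 3.0 2.5 0.5
  endloop
 endfacet
 facet normal -0.796 0.597 -0.100
  outer loop
   vertex 1.0 2.0 1.0
   vertex 1.5 2.5 0.0
   vertex 0.0 0.5 0.0
  endloop
 endfacet
 facet normal -0.707 0.707 0.000
  outer loop
   vertex 1.0 2.0 1.0
   vertex 2.0 3.0 2.0
   vertex 1.5 2.5 0.0
  endloop
 endfacet
 facet normal -0.765 0.085 0.638
  outer loop
   vertex 1.0 2.0 1.0
   vertex 0.0 0.5 0.0
   vertex 2.5 0.5 3.0
  endloop
 endfacet
 facet normal -0.755 0.108 0.647
  outer loop
   vertex 1.0 2.0 1.0
   vertex 2.5 0.5 3.0
   vertex 2.0 3.0 2.0
  endloop
 endfacet
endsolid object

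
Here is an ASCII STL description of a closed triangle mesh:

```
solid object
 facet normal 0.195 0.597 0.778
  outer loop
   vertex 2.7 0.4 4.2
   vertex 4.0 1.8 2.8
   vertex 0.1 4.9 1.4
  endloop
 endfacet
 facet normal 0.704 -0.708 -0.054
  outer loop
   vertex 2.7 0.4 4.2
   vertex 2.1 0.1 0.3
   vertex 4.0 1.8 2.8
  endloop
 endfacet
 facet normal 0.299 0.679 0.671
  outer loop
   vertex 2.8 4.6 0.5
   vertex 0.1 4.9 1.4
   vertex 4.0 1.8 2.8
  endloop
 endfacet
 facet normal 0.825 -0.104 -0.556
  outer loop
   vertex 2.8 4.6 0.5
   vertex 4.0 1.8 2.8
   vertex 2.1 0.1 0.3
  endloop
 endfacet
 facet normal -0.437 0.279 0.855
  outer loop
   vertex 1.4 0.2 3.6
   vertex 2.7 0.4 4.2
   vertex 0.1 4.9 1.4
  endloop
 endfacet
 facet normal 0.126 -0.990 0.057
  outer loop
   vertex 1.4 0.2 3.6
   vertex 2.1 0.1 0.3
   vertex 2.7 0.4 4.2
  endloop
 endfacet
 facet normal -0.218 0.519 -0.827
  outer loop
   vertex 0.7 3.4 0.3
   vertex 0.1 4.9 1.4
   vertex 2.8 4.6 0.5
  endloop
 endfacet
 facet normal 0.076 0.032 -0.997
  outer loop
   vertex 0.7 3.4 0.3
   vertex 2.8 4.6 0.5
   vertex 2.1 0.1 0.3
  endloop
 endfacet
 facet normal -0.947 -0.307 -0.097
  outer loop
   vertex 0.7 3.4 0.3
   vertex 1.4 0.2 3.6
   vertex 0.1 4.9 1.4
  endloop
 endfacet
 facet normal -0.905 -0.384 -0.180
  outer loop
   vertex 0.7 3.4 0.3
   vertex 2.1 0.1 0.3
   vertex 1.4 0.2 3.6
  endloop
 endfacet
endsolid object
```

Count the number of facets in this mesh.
10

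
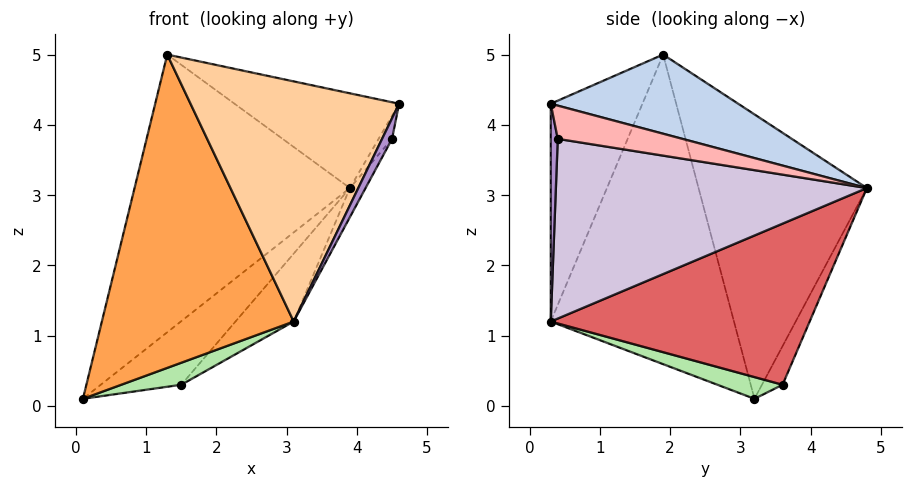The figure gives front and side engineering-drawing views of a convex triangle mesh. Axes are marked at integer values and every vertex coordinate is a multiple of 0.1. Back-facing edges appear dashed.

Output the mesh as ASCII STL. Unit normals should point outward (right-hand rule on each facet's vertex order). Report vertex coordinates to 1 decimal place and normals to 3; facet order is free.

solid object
 facet normal -0.579 0.741 0.339
  outer loop
   vertex 1.3 1.9 5.0
   vertex 3.9 4.8 3.1
   vertex 0.1 3.2 0.1
  endloop
 endfacet
 facet normal 0.331 0.291 0.898
  outer loop
   vertex 1.3 1.9 5.0
   vertex 4.6 0.3 4.3
   vertex 3.9 4.8 3.1
  endloop
 endfacet
 facet normal -0.691 -0.723 -0.023
  outer loop
   vertex 3.1 0.3 1.2
   vertex 1.3 1.9 5.0
   vertex 0.1 3.2 0.1
  endloop
 endfacet
 facet normal -0.395 -0.899 0.191
  outer loop
   vertex 3.1 0.3 1.2
   vertex 4.6 0.3 4.3
   vertex 1.3 1.9 5.0
  endloop
 endfacet
 facet normal -0.243 0.949 -0.199
  outer loop
   vertex 1.5 3.6 0.3
   vertex 0.1 3.2 0.1
   vertex 3.9 4.8 3.1
  endloop
 endfacet
 facet normal 0.188 -0.173 -0.967
  outer loop
   vertex 1.5 3.6 0.3
   vertex 3.1 0.3 1.2
   vertex 0.1 3.2 0.1
  endloop
 endfacet
 facet normal 0.714 0.161 -0.681
  outer loop
   vertex 1.5 3.6 0.3
   vertex 3.9 4.8 3.1
   vertex 3.1 0.3 1.2
  endloop
 endfacet
 facet normal 0.979 0.106 -0.175
  outer loop
   vertex 4.5 0.4 3.8
   vertex 3.9 4.8 3.1
   vertex 4.6 0.3 4.3
  endloop
 endfacet
 facet normal 0.555 -0.787 -0.268
  outer loop
   vertex 4.5 0.4 3.8
   vertex 4.6 0.3 4.3
   vertex 3.1 0.3 1.2
  endloop
 endfacet
 facet normal 0.879 0.044 -0.475
  outer loop
   vertex 4.5 0.4 3.8
   vertex 3.1 0.3 1.2
   vertex 3.9 4.8 3.1
  endloop
 endfacet
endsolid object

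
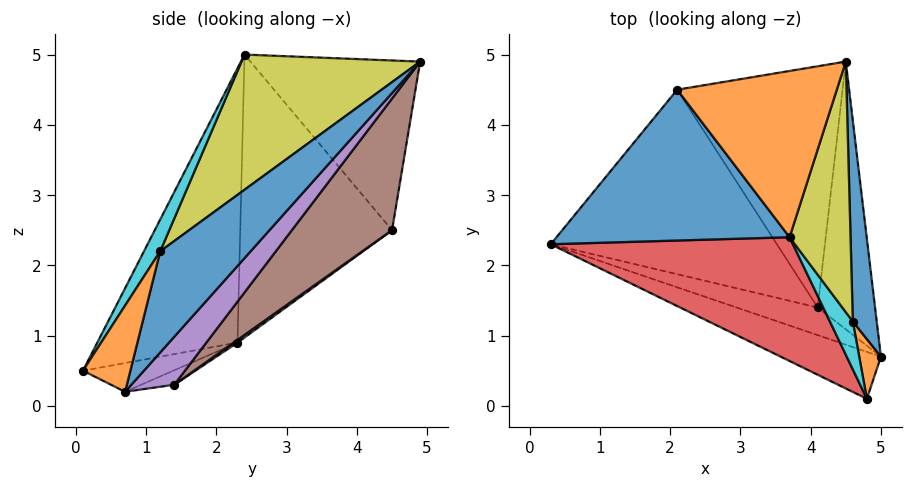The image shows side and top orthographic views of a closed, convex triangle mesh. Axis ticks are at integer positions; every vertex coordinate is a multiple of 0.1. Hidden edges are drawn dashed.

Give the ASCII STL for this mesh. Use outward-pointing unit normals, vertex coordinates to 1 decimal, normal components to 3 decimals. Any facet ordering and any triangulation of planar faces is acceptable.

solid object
 facet normal -0.761 0.167 0.627
  outer loop
   vertex 2.1 4.5 2.5
   vertex 0.3 2.3 0.9
   vertex 3.7 2.4 5.0
  endloop
 endfacet
 facet normal -0.705 0.252 0.663
  outer loop
   vertex 2.1 4.5 2.5
   vertex 3.7 2.4 5.0
   vertex 4.5 4.9 4.9
  endloop
 endfacet
 facet normal -0.257 -0.362 -0.896
  outer loop
   vertex 4.8 0.1 0.5
   vertex 0.3 2.3 0.9
   vertex 5.0 0.7 0.2
  endloop
 endfacet
 facet normal -0.388 -0.856 0.343
  outer loop
   vertex 4.8 0.1 0.5
   vertex 3.7 2.4 5.0
   vertex 0.3 2.3 0.9
  endloop
 endfacet
 facet normal 0.469 0.683 -0.560
  outer loop
   vertex 4.1 1.4 0.3
   vertex 4.5 4.9 4.9
   vertex 5.0 0.7 0.2
  endloop
 endfacet
 facet normal 0.450 0.691 -0.565
  outer loop
   vertex 4.1 1.4 0.3
   vertex 2.1 4.5 2.5
   vertex 4.5 4.9 4.9
  endloop
 endfacet
 facet normal -0.175 -0.085 -0.981
  outer loop
   vertex 4.1 1.4 0.3
   vertex 5.0 0.7 0.2
   vertex 0.3 2.3 0.9
  endloop
 endfacet
 facet normal 0.010 0.583 -0.812
  outer loop
   vertex 4.1 1.4 0.3
   vertex 0.3 2.3 0.9
   vertex 2.1 4.5 2.5
  endloop
 endfacet
 facet normal 0.879 -0.265 0.396
  outer loop
   vertex 4.6 1.2 2.2
   vertex 4.5 4.9 4.9
   vertex 3.7 2.4 5.0
  endloop
 endfacet
 facet normal 0.647 -0.603 0.466
  outer loop
   vertex 4.6 1.2 2.2
   vertex 3.7 2.4 5.0
   vertex 4.8 0.1 0.5
  endloop
 endfacet
 facet normal 0.964 -0.140 0.228
  outer loop
   vertex 4.6 1.2 2.2
   vertex 5.0 0.7 0.2
   vertex 4.5 4.9 4.9
  endloop
 endfacet
 facet normal 0.951 -0.197 0.239
  outer loop
   vertex 4.6 1.2 2.2
   vertex 4.8 0.1 0.5
   vertex 5.0 0.7 0.2
  endloop
 endfacet
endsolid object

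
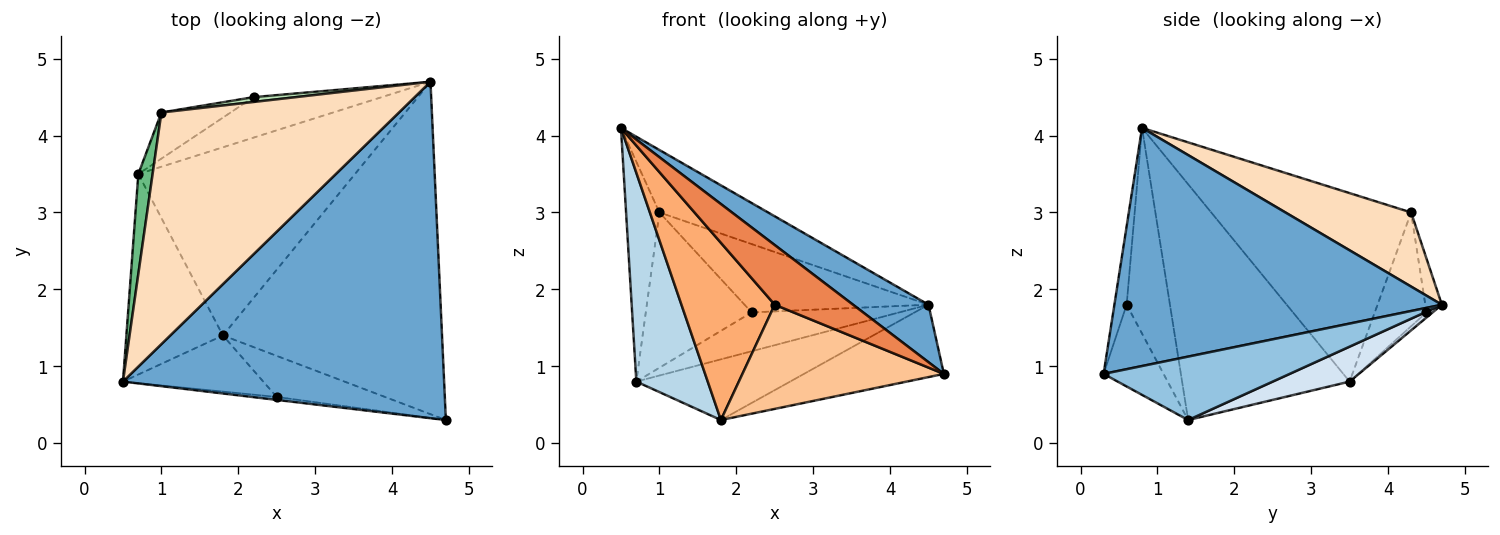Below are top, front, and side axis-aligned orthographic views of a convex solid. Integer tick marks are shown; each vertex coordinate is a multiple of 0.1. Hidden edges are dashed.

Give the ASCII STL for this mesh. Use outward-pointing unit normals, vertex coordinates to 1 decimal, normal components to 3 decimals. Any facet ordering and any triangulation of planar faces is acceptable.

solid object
 facet normal 0.590 -0.136 0.796
  outer loop
   vertex 4.5 4.7 1.8
   vertex 0.5 0.8 4.1
   vertex 4.7 0.3 0.9
  endloop
 endfacet
 facet normal 0.272 0.205 -0.940
  outer loop
   vertex 1.8 1.4 0.3
   vertex 4.5 4.7 1.8
   vertex 4.7 0.3 0.9
  endloop
 endfacet
 facet normal -0.861 -0.367 -0.352
  outer loop
   vertex 0.7 3.5 0.8
   vertex 1.8 1.4 0.3
   vertex 0.5 0.8 4.1
  endloop
 endfacet
 facet normal 0.152 0.303 -0.941
  outer loop
   vertex 0.7 3.5 0.8
   vertex 4.5 4.7 1.8
   vertex 1.8 1.4 0.3
  endloop
 endfacet
 facet normal -0.154 -0.987 -0.048
  outer loop
   vertex 2.5 0.6 1.8
   vertex 4.7 0.3 0.9
   vertex 0.5 0.8 4.1
  endloop
 endfacet
 facet normal -0.405 -0.872 -0.276
  outer loop
   vertex 2.5 0.6 1.8
   vertex 0.5 0.8 4.1
   vertex 1.8 1.4 0.3
  endloop
 endfacet
 facet normal -0.267 -0.897 -0.354
  outer loop
   vertex 2.5 0.6 1.8
   vertex 1.8 1.4 0.3
   vertex 4.7 0.3 0.9
  endloop
 endfacet
 facet normal 0.288 0.249 0.924
  outer loop
   vertex 1.0 4.3 3.0
   vertex 0.5 0.8 4.1
   vertex 4.5 4.7 1.8
  endloop
 endfacet
 facet normal -0.984 0.164 0.075
  outer loop
   vertex 1.0 4.3 3.0
   vertex 0.7 3.5 0.8
   vertex 0.5 0.8 4.1
  endloop
 endfacet
 facet normal -0.029 0.692 -0.721
  outer loop
   vertex 2.2 4.5 1.7
   vertex 4.5 4.7 1.8
   vertex 0.7 3.5 0.8
  endloop
 endfacet
 facet normal -0.089 0.994 0.070
  outer loop
   vertex 2.2 4.5 1.7
   vertex 1.0 4.3 3.0
   vertex 4.5 4.7 1.8
  endloop
 endfacet
 facet normal -0.424 0.868 -0.258
  outer loop
   vertex 2.2 4.5 1.7
   vertex 0.7 3.5 0.8
   vertex 1.0 4.3 3.0
  endloop
 endfacet
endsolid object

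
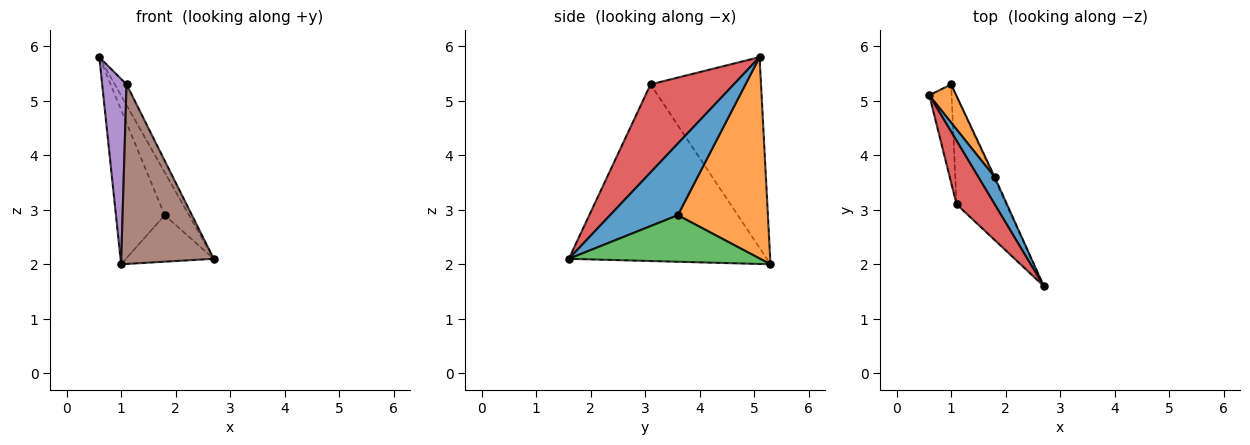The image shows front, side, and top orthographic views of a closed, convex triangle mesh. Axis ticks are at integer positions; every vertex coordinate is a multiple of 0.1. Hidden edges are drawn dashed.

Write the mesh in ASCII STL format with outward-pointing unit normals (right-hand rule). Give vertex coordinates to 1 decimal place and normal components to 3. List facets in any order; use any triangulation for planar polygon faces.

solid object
 facet normal 0.920 0.330 0.210
  outer loop
   vertex 1.8 3.6 2.9
   vertex 0.6 5.1 5.8
   vertex 2.7 1.6 2.1
  endloop
 endfacet
 facet normal 0.873 0.473 0.117
  outer loop
   vertex 1.8 3.6 2.9
   vertex 1.0 5.3 2.0
   vertex 0.6 5.1 5.8
  endloop
 endfacet
 facet normal 0.909 0.417 -0.020
  outer loop
   vertex 1.8 3.6 2.9
   vertex 2.7 1.6 2.1
   vertex 1.0 5.3 2.0
  endloop
 endfacet
 facet normal 0.910 0.129 0.395
  outer loop
   vertex 1.1 3.1 5.3
   vertex 2.7 1.6 2.1
   vertex 0.6 5.1 5.8
  endloop
 endfacet
 facet normal -0.970 -0.214 -0.113
  outer loop
   vertex 1.1 3.1 5.3
   vertex 0.6 5.1 5.8
   vertex 1.0 5.3 2.0
  endloop
 endfacet
 facet normal -0.878 -0.410 -0.247
  outer loop
   vertex 1.1 3.1 5.3
   vertex 1.0 5.3 2.0
   vertex 2.7 1.6 2.1
  endloop
 endfacet
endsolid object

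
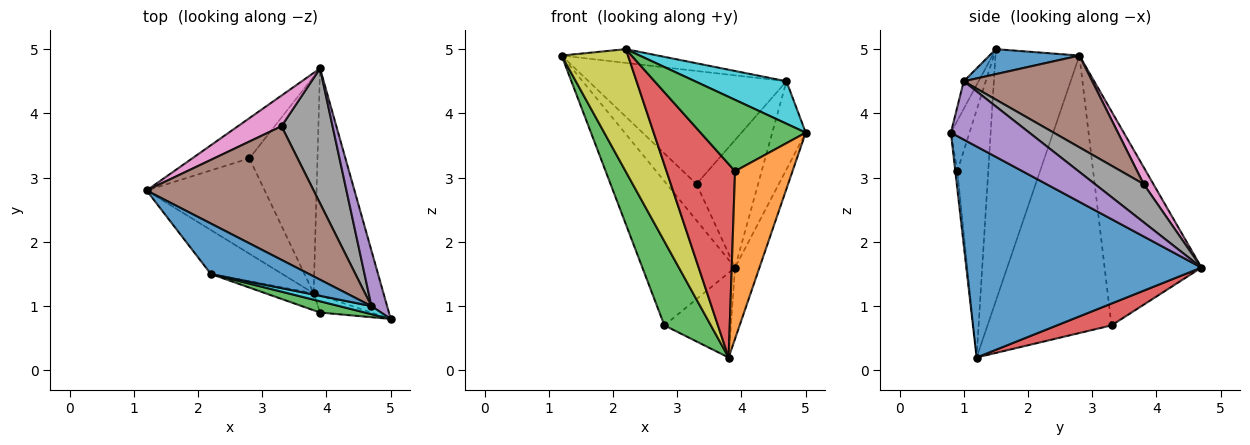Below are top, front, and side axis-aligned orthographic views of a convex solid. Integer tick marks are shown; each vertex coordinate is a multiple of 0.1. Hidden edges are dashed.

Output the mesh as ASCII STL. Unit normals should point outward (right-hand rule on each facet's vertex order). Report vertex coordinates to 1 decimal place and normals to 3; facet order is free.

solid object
 facet normal 0.945 0.098 -0.313
  outer loop
   vertex 3.8 1.2 0.2
   vertex 3.9 4.7 1.6
   vertex 5.0 0.8 3.7
  endloop
 endfacet
 facet normal -0.709 0.679 -0.189
  outer loop
   vertex 2.8 3.3 0.7
   vertex 1.2 2.8 4.9
   vertex 3.9 4.7 1.6
  endloop
 endfacet
 facet normal -0.870 -0.326 -0.370
  outer loop
   vertex 2.8 3.3 0.7
   vertex 3.8 1.2 0.2
   vertex 1.2 2.8 4.9
  endloop
 endfacet
 facet normal 0.286 0.349 -0.892
  outer loop
   vertex 2.8 3.3 0.7
   vertex 3.9 4.7 1.6
   vertex 3.8 1.2 0.2
  endloop
 endfacet
 facet normal 0.893 0.381 0.240
  outer loop
   vertex 4.7 1.0 4.5
   vertex 5.0 0.8 3.7
   vertex 3.9 4.7 1.6
  endloop
 endfacet
 facet normal 0.387 0.596 0.704
  outer loop
   vertex 3.3 3.8 2.9
   vertex 1.2 2.8 4.9
   vertex 4.7 1.0 4.5
  endloop
 endfacet
 facet normal 0.242 0.742 0.625
  outer loop
   vertex 3.3 3.8 2.9
   vertex 3.9 4.7 1.6
   vertex 1.2 2.8 4.9
  endloop
 endfacet
 facet normal 0.478 0.604 0.638
  outer loop
   vertex 3.3 3.8 2.9
   vertex 4.7 1.0 4.5
   vertex 3.9 4.7 1.6
  endloop
 endfacet
 facet normal -0.766 -0.606 -0.217
  outer loop
   vertex 2.2 1.5 5.0
   vertex 1.2 2.8 4.9
   vertex 3.8 1.2 0.2
  endloop
 endfacet
 facet normal -0.157 -0.970 0.184
  outer loop
   vertex 2.2 1.5 5.0
   vertex 5.0 0.8 3.7
   vertex 4.7 1.0 4.5
  endloop
 endfacet
 facet normal 0.238 0.256 0.937
  outer loop
   vertex 2.2 1.5 5.0
   vertex 4.7 1.0 4.5
   vertex 1.2 2.8 4.9
  endloop
 endfacet
 facet normal -0.035 -0.994 -0.102
  outer loop
   vertex 3.9 0.9 3.1
   vertex 3.8 1.2 0.2
   vertex 5.0 0.8 3.7
  endloop
 endfacet
 facet normal -0.172 -0.973 0.153
  outer loop
   vertex 3.9 0.9 3.1
   vertex 5.0 0.8 3.7
   vertex 2.2 1.5 5.0
  endloop
 endfacet
 facet normal -0.410 -0.909 -0.080
  outer loop
   vertex 3.9 0.9 3.1
   vertex 2.2 1.5 5.0
   vertex 3.8 1.2 0.2
  endloop
 endfacet
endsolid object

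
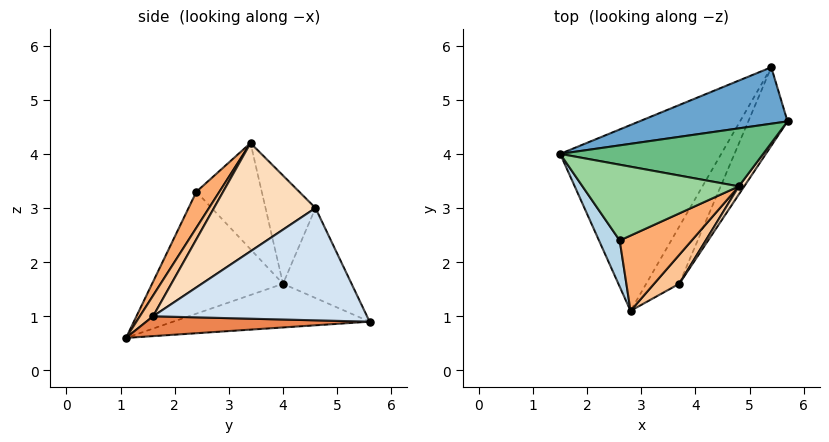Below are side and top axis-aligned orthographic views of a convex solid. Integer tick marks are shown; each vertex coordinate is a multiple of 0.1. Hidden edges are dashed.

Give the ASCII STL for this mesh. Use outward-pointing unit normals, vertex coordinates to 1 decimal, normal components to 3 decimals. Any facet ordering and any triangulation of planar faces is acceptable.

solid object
 facet normal -0.270 0.854 0.445
  outer loop
   vertex 5.4 5.6 0.9
   vertex 1.5 4.0 1.6
   vertex 5.7 4.6 3.0
  endloop
 endfacet
 facet normal -0.256 0.211 -0.943
  outer loop
   vertex 5.4 5.6 0.9
   vertex 2.8 1.1 0.6
   vertex 1.5 4.0 1.6
  endloop
 endfacet
 facet normal -0.882 -0.447 0.150
  outer loop
   vertex 2.6 2.4 3.3
   vertex 1.5 4.0 1.6
   vertex 2.8 1.1 0.6
  endloop
 endfacet
 facet normal 0.874 -0.379 -0.305
  outer loop
   vertex 3.7 1.6 1.0
   vertex 5.4 5.6 0.9
   vertex 5.7 4.6 3.0
  endloop
 endfacet
 facet normal 0.500 -0.233 -0.834
  outer loop
   vertex 3.7 1.6 1.0
   vertex 2.8 1.1 0.6
   vertex 5.4 5.6 0.9
  endloop
 endfacet
 facet normal 0.218 -0.873 0.436
  outer loop
   vertex 4.8 3.4 4.2
   vertex 2.6 2.4 3.3
   vertex 2.8 1.1 0.6
  endloop
 endfacet
 facet normal 0.314 -0.870 0.381
  outer loop
   vertex 4.8 3.4 4.2
   vertex 2.8 1.1 0.6
   vertex 3.7 1.6 1.0
  endloop
 endfacet
 facet normal 0.819 -0.573 0.041
  outer loop
   vertex 4.8 3.4 4.2
   vertex 3.7 1.6 1.0
   vertex 5.7 4.6 3.0
  endloop
 endfacet
 facet normal -0.296 0.777 0.555
  outer loop
   vertex 4.8 3.4 4.2
   vertex 5.7 4.6 3.0
   vertex 1.5 4.0 1.6
  endloop
 endfacet
 facet normal -0.504 0.442 0.742
  outer loop
   vertex 4.8 3.4 4.2
   vertex 1.5 4.0 1.6
   vertex 2.6 2.4 3.3
  endloop
 endfacet
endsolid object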